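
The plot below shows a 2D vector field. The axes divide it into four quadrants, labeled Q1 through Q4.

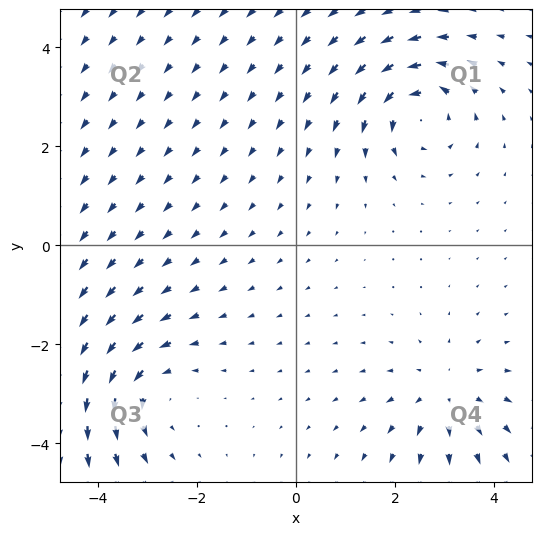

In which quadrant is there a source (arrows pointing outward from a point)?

The source sits at approximately (3.0, -3.0), which lies in quadrant Q4. The divergence there is about +3, positive as expected for a source.

Q4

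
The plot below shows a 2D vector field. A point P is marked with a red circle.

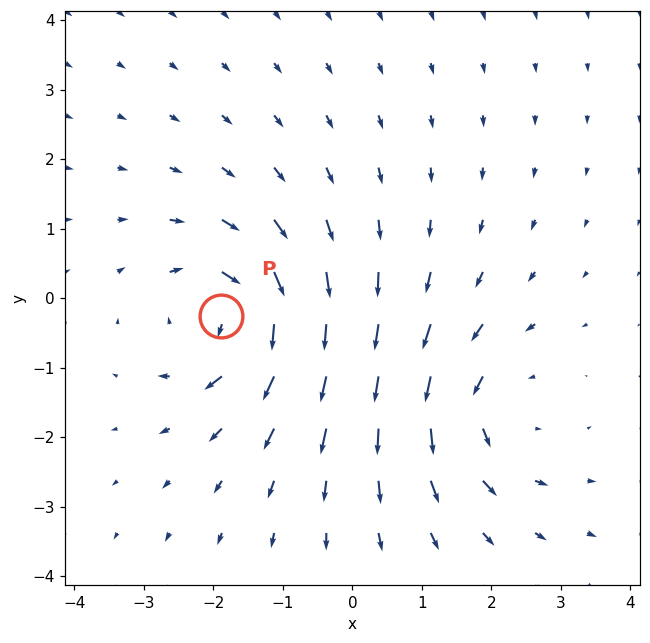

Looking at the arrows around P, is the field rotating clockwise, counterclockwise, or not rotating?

Near P at (-1.9, -0.3) the arrows circulate clockwise. The curl (z-component) there is about -5; negative curl means clockwise rotation.

clockwise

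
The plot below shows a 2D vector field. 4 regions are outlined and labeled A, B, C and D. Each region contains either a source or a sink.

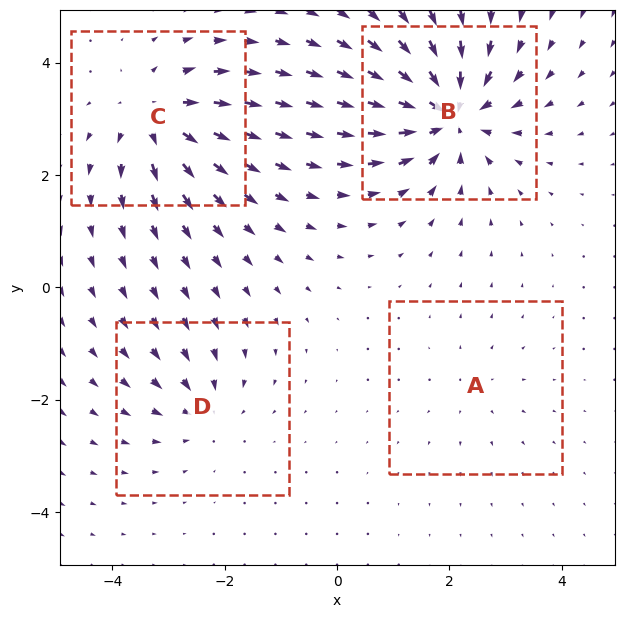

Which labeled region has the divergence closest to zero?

Divergence at each region's feature centre — A: about +2, B: about -9, C: about +6, D: about -4. Region A is closest to zero.

A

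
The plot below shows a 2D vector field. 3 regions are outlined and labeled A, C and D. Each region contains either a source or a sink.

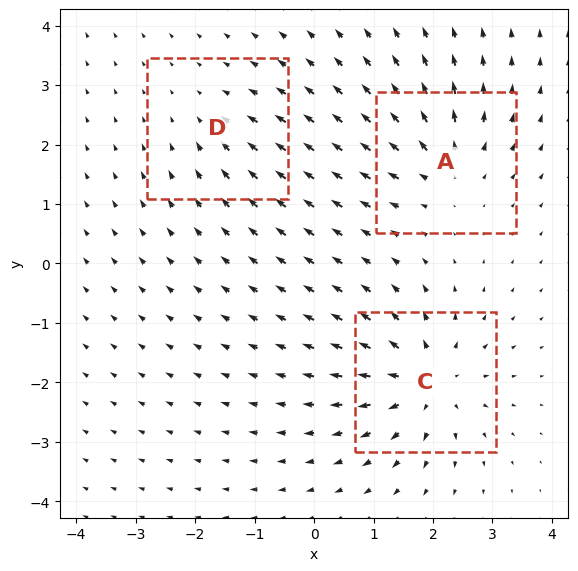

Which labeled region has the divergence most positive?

Divergence at each region's feature centre — A: about +4, C: about +6, D: about -2. Region C is most positive.

C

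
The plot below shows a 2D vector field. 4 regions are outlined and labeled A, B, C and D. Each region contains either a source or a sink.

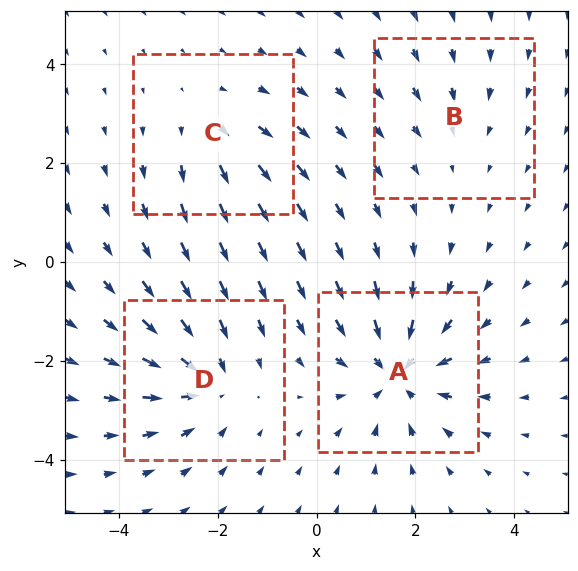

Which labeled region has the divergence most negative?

Divergence at each region's feature centre — A: about -6, B: about -2, C: about +3, D: about -5. Region A is most negative.

A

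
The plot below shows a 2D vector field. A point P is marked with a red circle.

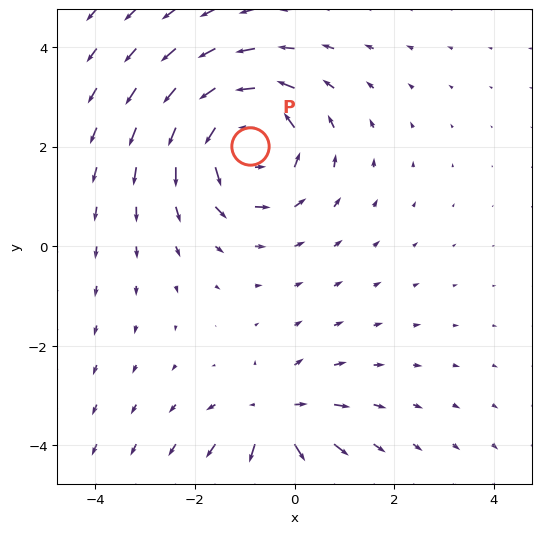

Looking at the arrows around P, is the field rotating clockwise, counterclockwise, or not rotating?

counterclockwise

Near P at (-0.9, 2.0) the arrows circulate counterclockwise. The curl (z-component) there is about +5; positive curl means counterclockwise rotation.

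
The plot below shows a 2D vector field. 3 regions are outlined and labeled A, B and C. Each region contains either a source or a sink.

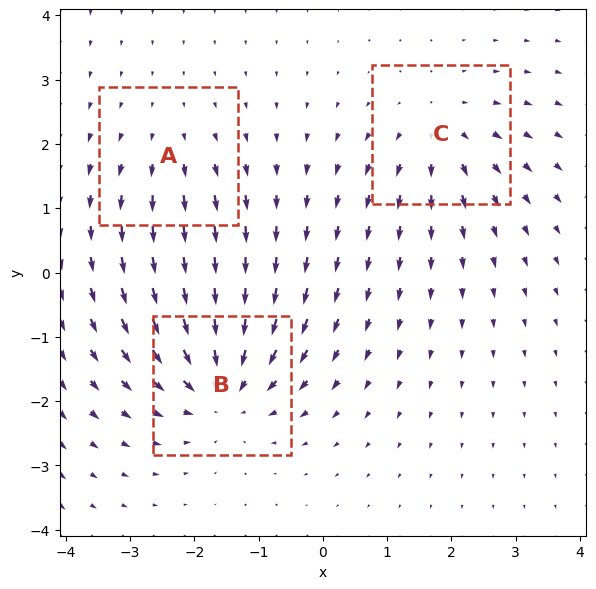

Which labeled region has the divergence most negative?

B

Divergence at each region's feature centre — A: about +2, B: about -5, C: about +3. Region B is most negative.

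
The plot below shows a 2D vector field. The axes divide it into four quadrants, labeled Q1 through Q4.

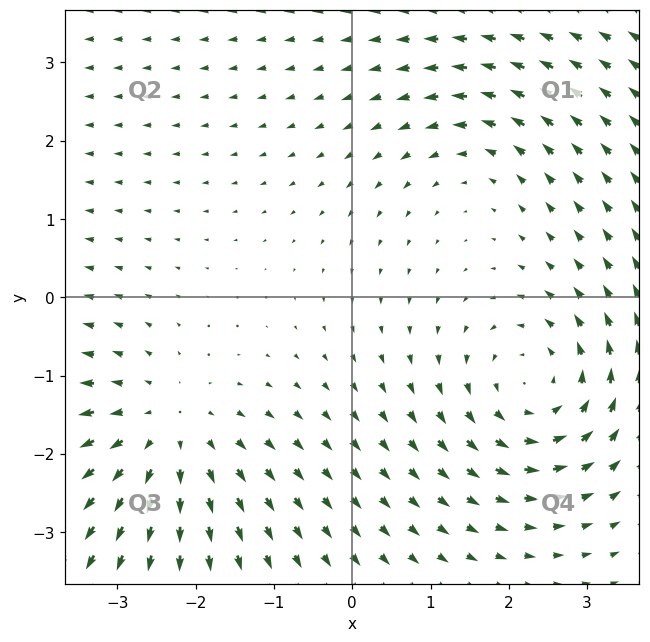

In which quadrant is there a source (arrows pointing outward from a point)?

The source sits at approximately (-2.4, -1.7), which lies in quadrant Q3. The divergence there is about +4, positive as expected for a source.

Q3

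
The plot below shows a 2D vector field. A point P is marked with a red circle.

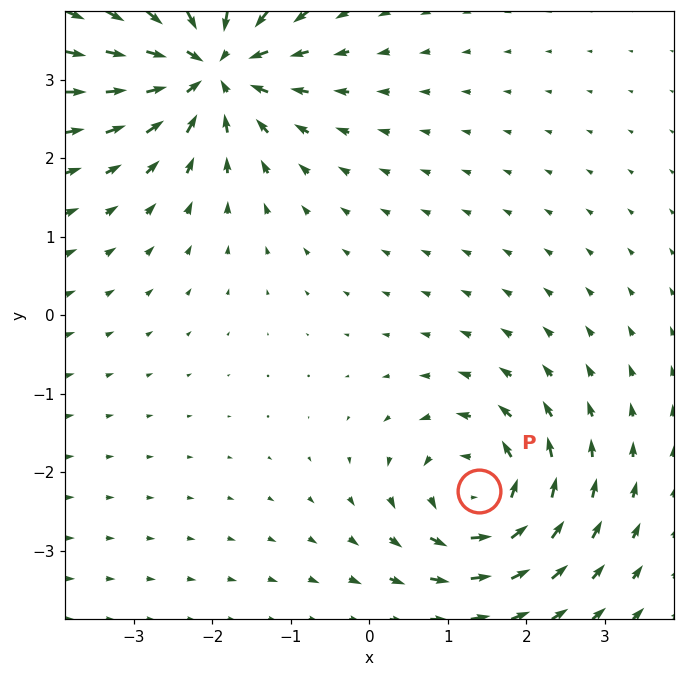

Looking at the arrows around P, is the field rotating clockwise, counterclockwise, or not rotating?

Near P at (1.4, -2.2) the arrows circulate counterclockwise. The curl (z-component) there is about +4; positive curl means counterclockwise rotation.

counterclockwise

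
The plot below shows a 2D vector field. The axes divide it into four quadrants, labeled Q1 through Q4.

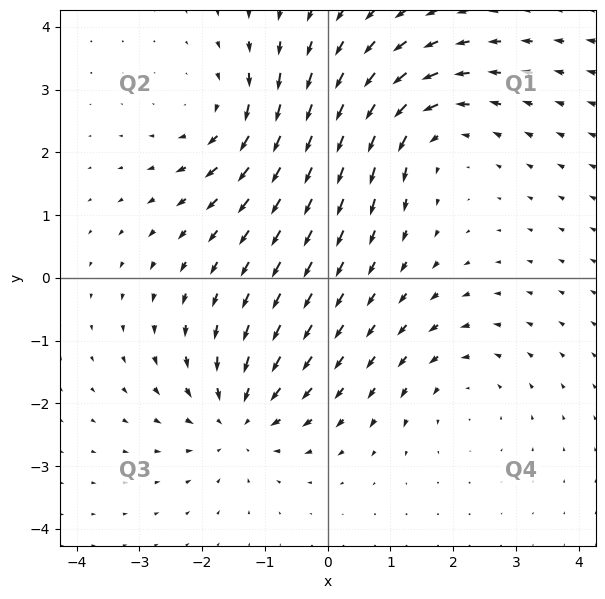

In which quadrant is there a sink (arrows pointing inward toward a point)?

Q3

The sink sits at approximately (-1.4, -2.2), which lies in quadrant Q3. The divergence there is about -5, negative as expected for a sink.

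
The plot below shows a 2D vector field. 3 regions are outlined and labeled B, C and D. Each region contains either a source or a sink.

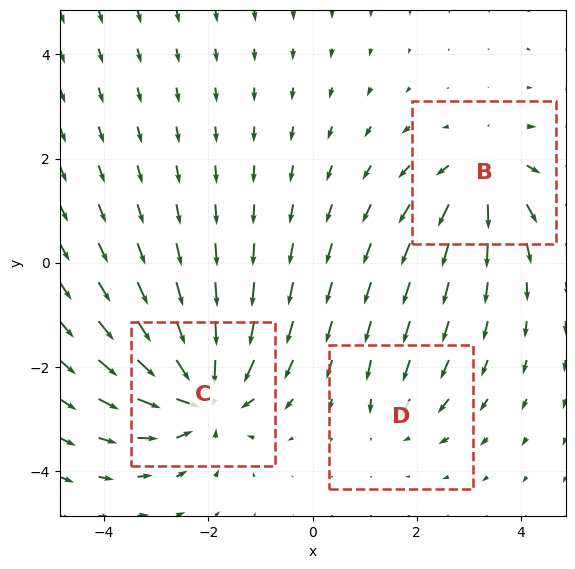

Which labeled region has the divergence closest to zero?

Divergence at each region's feature centre — B: about +4, C: about -6, D: about -2. Region D is closest to zero.

D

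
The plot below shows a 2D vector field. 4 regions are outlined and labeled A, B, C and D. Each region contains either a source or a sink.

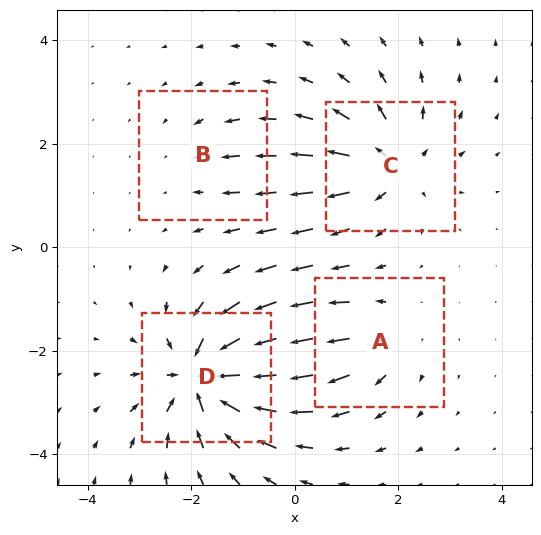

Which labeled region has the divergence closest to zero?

Divergence at each region's feature centre — A: about +4, B: about -2, C: about +6, D: about -9. Region B is closest to zero.

B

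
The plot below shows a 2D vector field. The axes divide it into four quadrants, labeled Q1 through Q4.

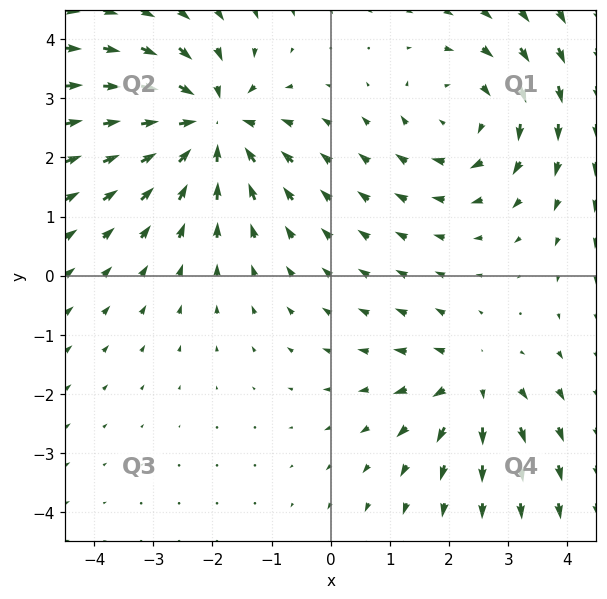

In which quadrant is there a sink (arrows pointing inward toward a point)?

The sink sits at approximately (-2.0, 2.6), which lies in quadrant Q2. The divergence there is about -5, negative as expected for a sink.

Q2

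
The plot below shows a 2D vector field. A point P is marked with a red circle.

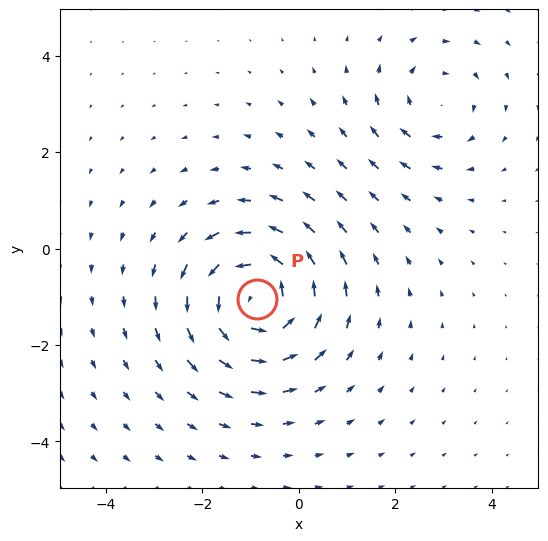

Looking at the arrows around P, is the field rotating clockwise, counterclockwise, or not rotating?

Near P at (-0.9, -1.1) the arrows circulate counterclockwise. The curl (z-component) there is about +6; positive curl means counterclockwise rotation.

counterclockwise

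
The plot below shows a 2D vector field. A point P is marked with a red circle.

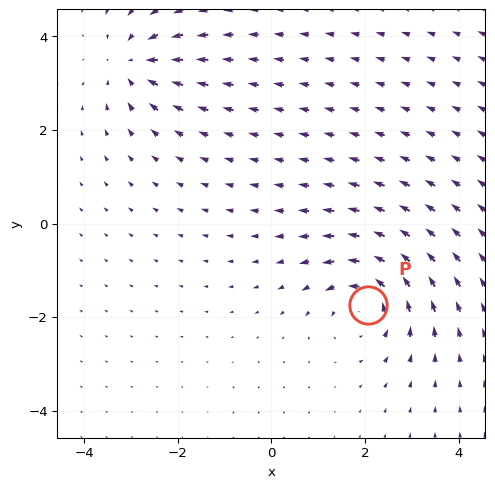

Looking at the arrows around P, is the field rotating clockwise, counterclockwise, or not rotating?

counterclockwise

Near P at (2.1, -1.7) the arrows circulate counterclockwise. The curl (z-component) there is about +5; positive curl means counterclockwise rotation.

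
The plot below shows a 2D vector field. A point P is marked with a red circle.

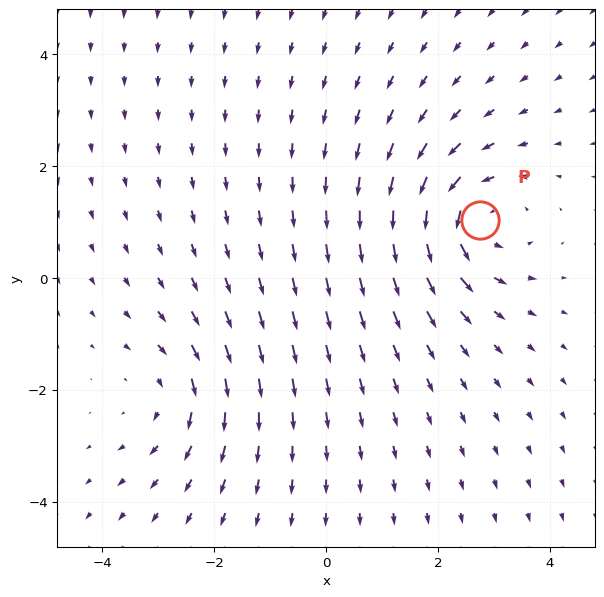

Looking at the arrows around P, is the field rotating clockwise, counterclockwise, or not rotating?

Near P at (2.7, 1.0) the arrows circulate counterclockwise. The curl (z-component) there is about +4; positive curl means counterclockwise rotation.

counterclockwise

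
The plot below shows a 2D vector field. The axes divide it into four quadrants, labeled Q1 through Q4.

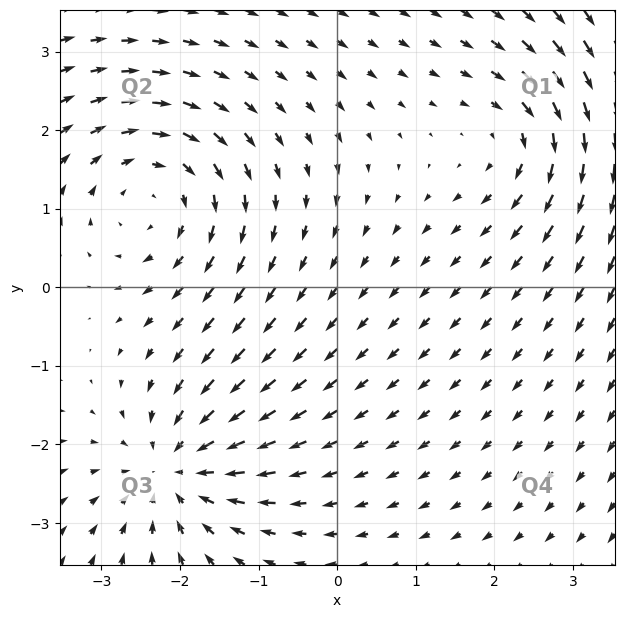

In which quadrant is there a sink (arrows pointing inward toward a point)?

Q3

The sink sits at approximately (-2.1, -2.3), which lies in quadrant Q3. The divergence there is about -5, negative as expected for a sink.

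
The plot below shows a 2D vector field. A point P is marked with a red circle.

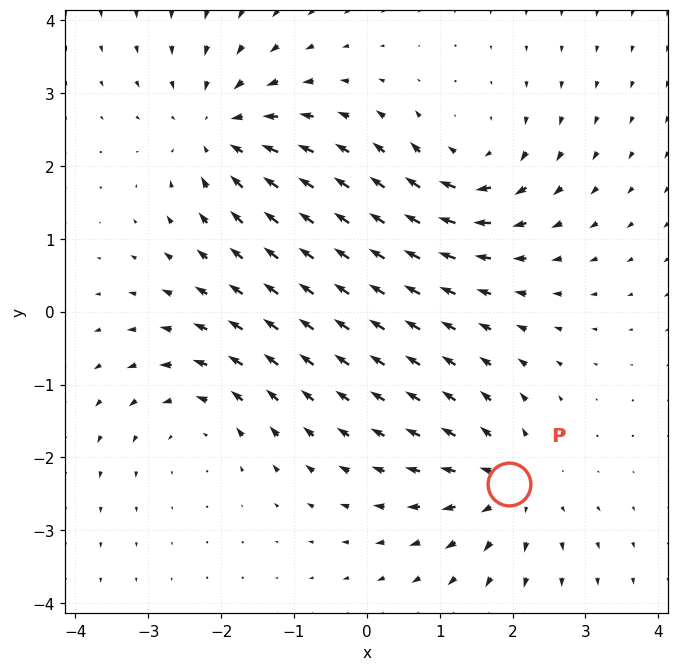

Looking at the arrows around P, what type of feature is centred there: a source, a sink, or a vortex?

At P (2.0, -2.4) the arrows spread outward. Divergence about +4, curl ≈0 — positive divergence with near-zero curl is a source.

source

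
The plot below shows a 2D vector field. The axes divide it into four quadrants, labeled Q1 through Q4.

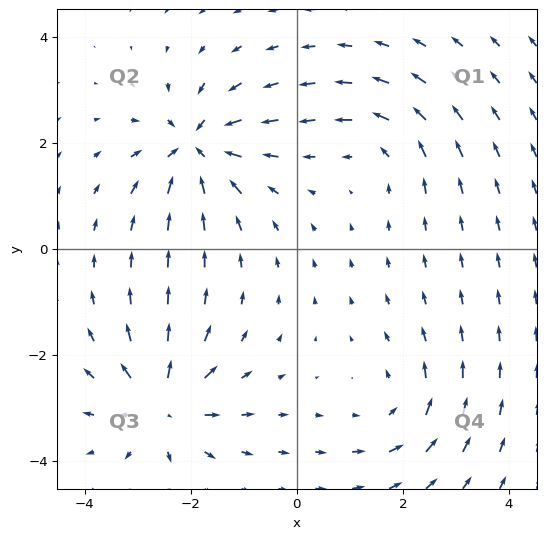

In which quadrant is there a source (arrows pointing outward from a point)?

The source sits at approximately (-2.5, -2.9), which lies in quadrant Q3. The divergence there is about +6, positive as expected for a source.

Q3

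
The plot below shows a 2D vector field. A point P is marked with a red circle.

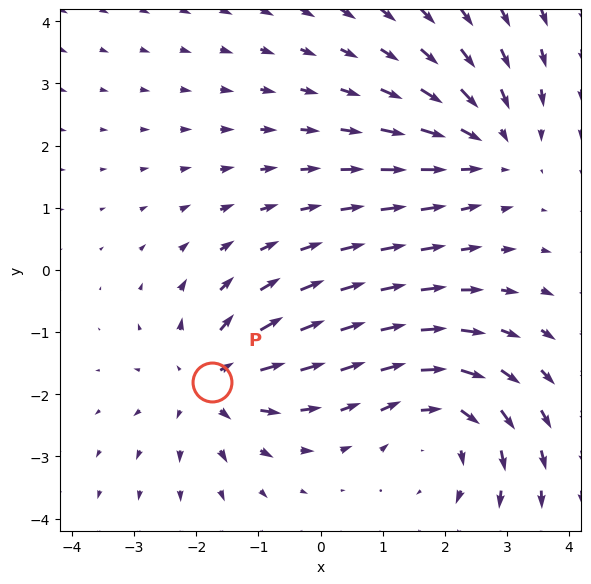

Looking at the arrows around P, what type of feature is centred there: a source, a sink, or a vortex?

At P (-1.8, -1.8) the arrows spread outward. Divergence about +3, curl ≈0 — positive divergence with near-zero curl is a source.

source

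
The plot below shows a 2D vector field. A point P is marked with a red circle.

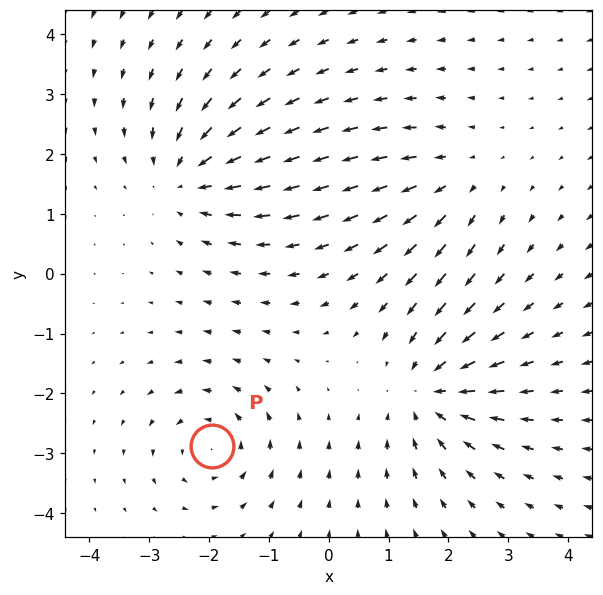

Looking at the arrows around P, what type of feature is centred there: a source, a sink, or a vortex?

At P (-2.0, -2.9) the arrows circulate counterclockwise. Divergence ≈0, curl about +5 — near-zero divergence with nonzero curl is a vortex.

vortex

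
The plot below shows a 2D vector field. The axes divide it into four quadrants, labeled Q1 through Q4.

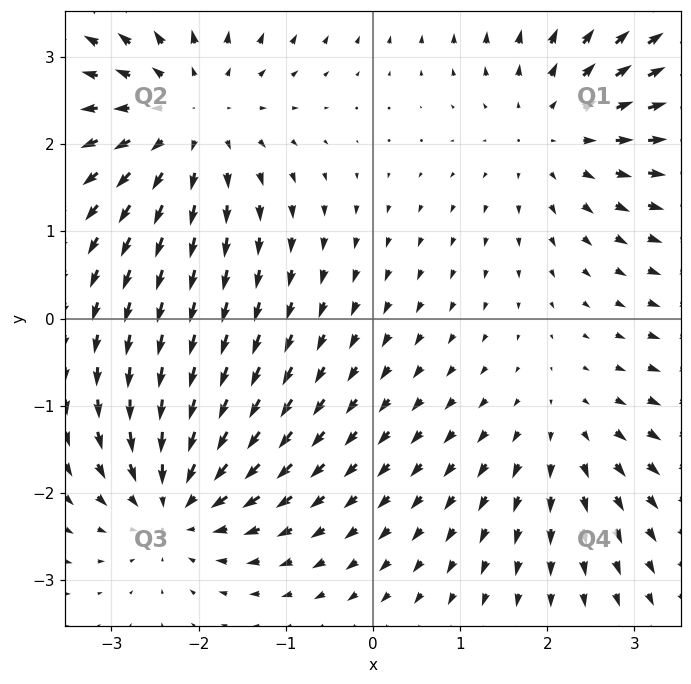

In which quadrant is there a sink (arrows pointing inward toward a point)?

Q3

The sink sits at approximately (-2.3, -2.1), which lies in quadrant Q3. The divergence there is about -5, negative as expected for a sink.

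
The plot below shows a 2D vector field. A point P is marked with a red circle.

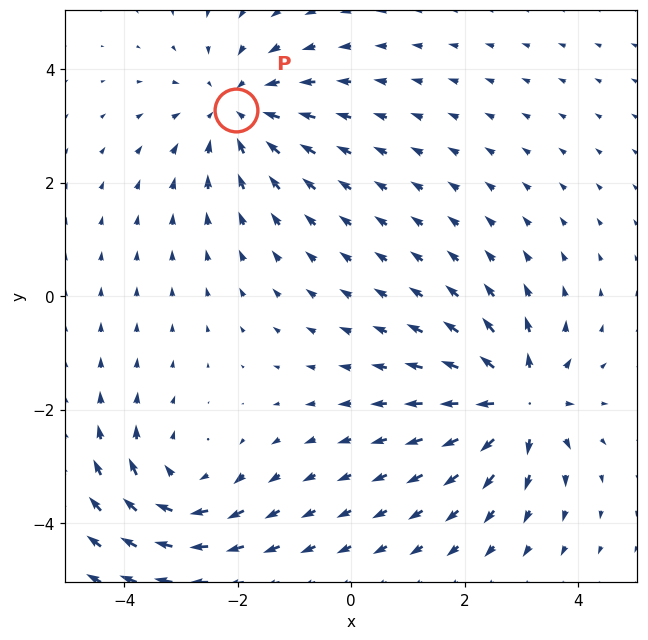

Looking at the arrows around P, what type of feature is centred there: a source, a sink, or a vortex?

sink

At P (-2.0, 3.3) the arrows converge inward. Divergence about -4, curl ≈0 — negative divergence with near-zero curl is a sink.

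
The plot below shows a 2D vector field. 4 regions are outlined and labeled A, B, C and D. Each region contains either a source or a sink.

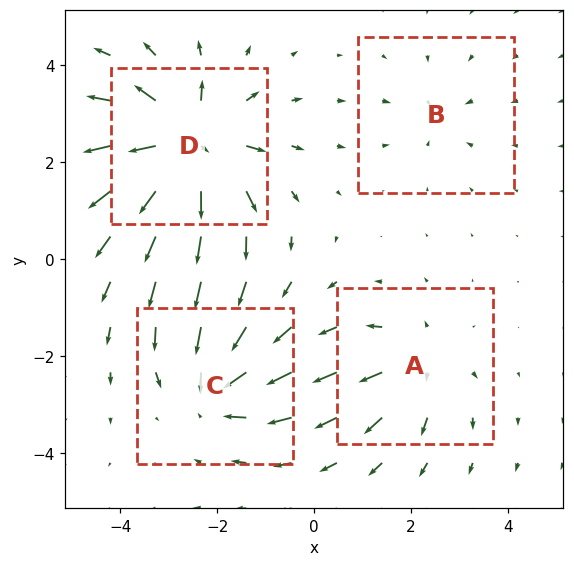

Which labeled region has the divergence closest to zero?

B

Divergence at each region's feature centre — A: about +4, B: about -2, C: about -5, D: about +8. Region B is closest to zero.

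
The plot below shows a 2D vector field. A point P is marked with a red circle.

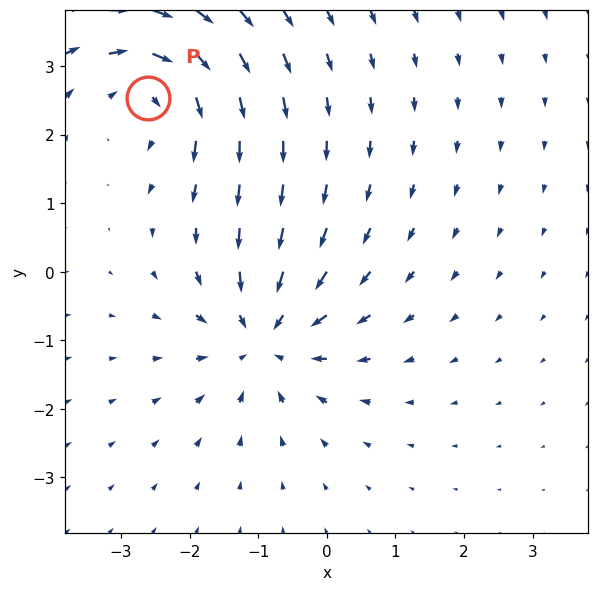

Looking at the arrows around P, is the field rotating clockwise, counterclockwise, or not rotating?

Near P at (-2.6, 2.5) the arrows circulate clockwise. The curl (z-component) there is about -4; negative curl means clockwise rotation.

clockwise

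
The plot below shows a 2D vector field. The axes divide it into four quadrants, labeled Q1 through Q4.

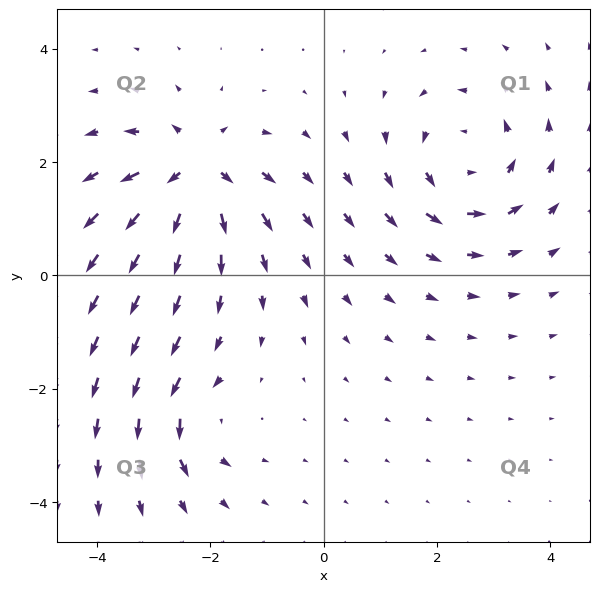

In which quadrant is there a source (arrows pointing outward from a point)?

The source sits at approximately (-2.3, 1.8), which lies in quadrant Q2. The divergence there is about +6, positive as expected for a source.

Q2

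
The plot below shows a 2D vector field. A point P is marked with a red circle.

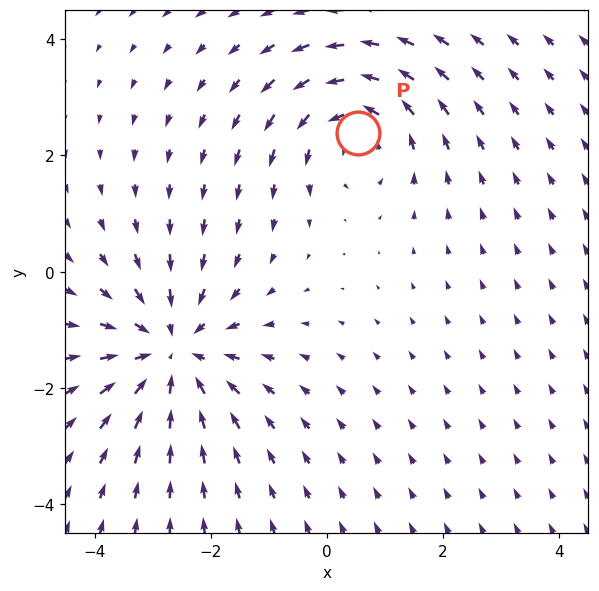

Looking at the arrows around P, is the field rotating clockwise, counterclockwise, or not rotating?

counterclockwise

Near P at (0.5, 2.4) the arrows circulate counterclockwise. The curl (z-component) there is about +3; positive curl means counterclockwise rotation.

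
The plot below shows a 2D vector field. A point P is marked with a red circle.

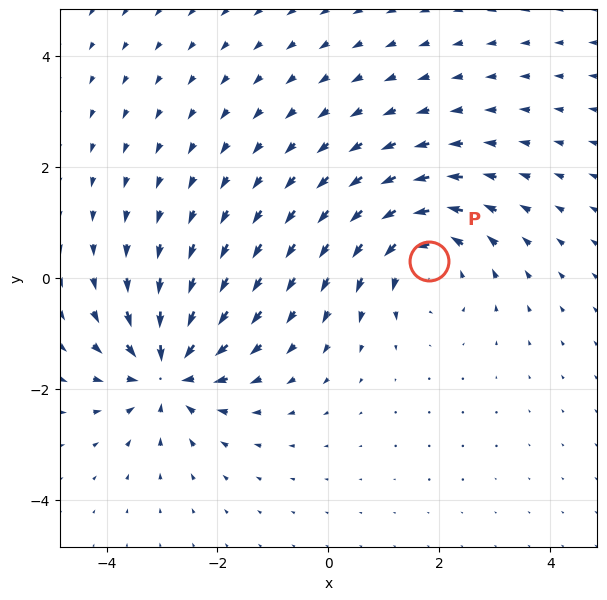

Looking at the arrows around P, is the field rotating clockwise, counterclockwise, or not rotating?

Near P at (1.8, 0.3) the arrows circulate counterclockwise. The curl (z-component) there is about +3; positive curl means counterclockwise rotation.

counterclockwise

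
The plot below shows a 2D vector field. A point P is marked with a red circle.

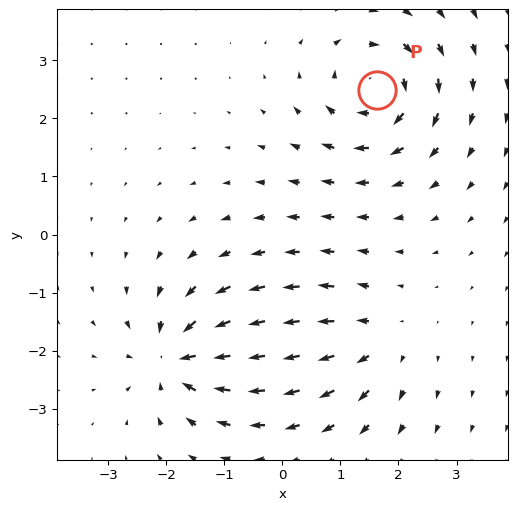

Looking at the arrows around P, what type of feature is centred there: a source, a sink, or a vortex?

At P (1.6, 2.5) the arrows circulate clockwise. Divergence ≈0, curl about -6 — near-zero divergence with nonzero curl is a vortex.

vortex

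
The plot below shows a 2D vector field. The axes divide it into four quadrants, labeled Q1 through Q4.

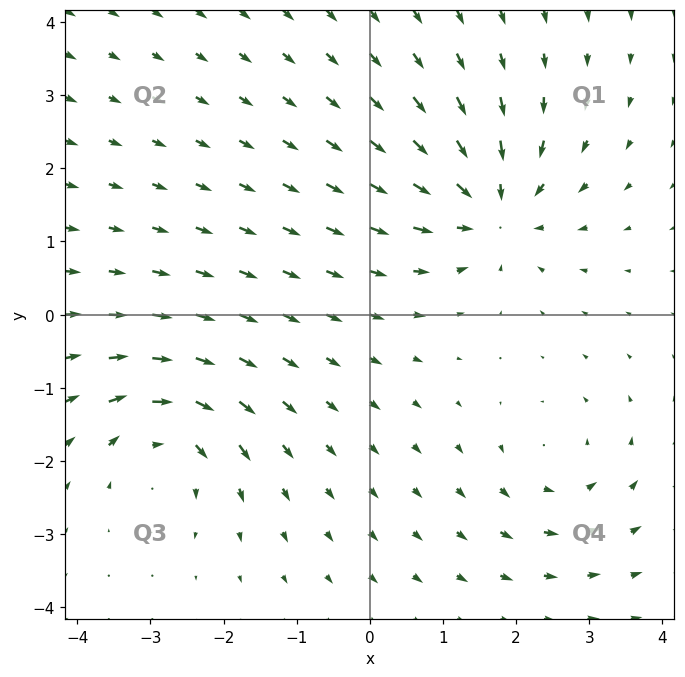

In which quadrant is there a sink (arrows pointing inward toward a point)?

The sink sits at approximately (1.7, 1.5), which lies in quadrant Q1. The divergence there is about -5, negative as expected for a sink.

Q1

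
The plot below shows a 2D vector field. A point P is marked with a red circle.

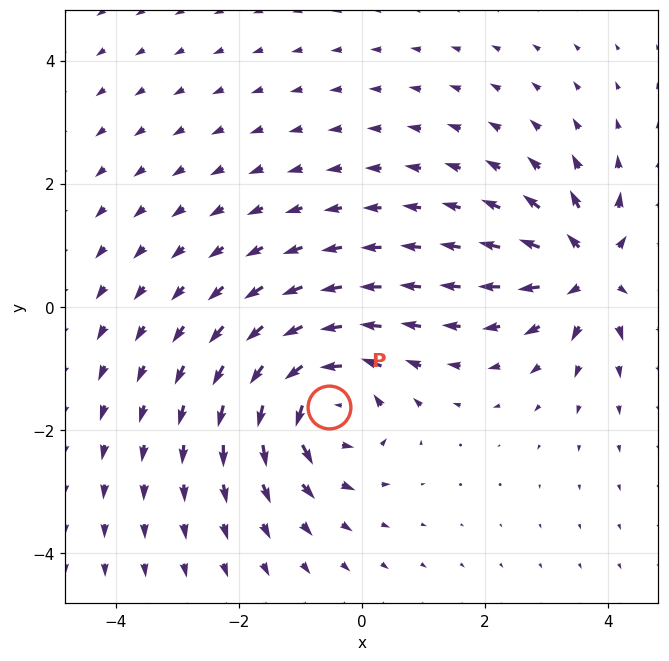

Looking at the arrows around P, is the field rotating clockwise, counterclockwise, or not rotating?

Near P at (-0.5, -1.6) the arrows circulate counterclockwise. The curl (z-component) there is about +6; positive curl means counterclockwise rotation.

counterclockwise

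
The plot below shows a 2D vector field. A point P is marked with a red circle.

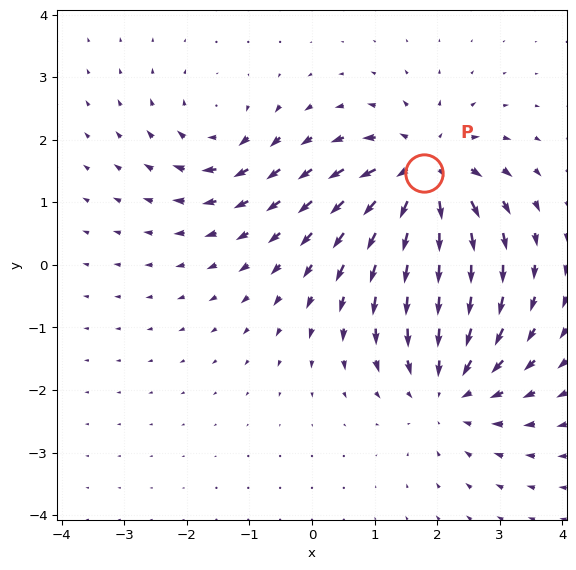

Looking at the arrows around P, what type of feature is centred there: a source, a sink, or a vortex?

At P (1.8, 1.5) the arrows spread outward. Divergence about +7, curl ≈0 — positive divergence with near-zero curl is a source.

source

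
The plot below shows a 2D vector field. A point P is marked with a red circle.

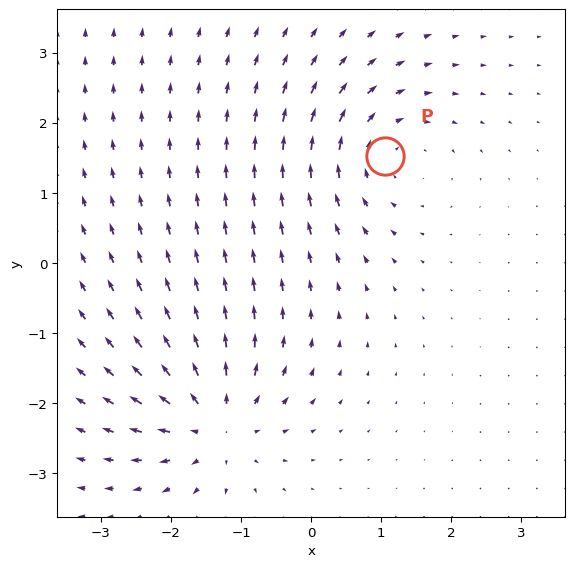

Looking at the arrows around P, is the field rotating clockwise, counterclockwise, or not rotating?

Near P at (1.1, 1.5) the arrows circulate clockwise. The curl (z-component) there is about -4; negative curl means clockwise rotation.

clockwise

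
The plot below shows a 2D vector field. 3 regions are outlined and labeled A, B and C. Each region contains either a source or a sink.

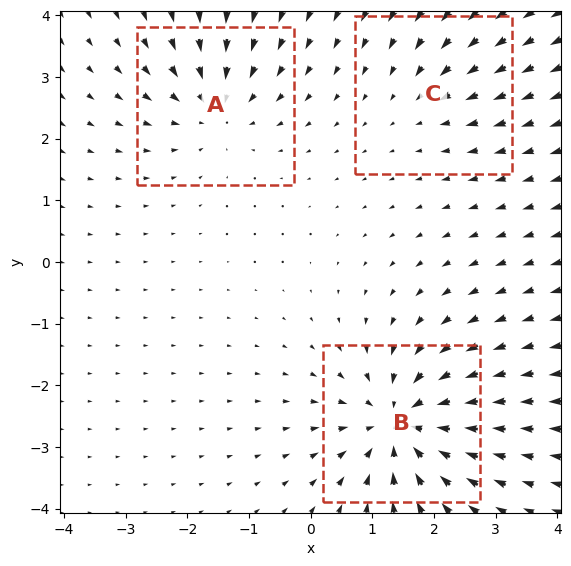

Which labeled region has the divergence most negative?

Divergence at each region's feature centre — A: about -4, B: about -5, C: about -2. Region B is most negative.

B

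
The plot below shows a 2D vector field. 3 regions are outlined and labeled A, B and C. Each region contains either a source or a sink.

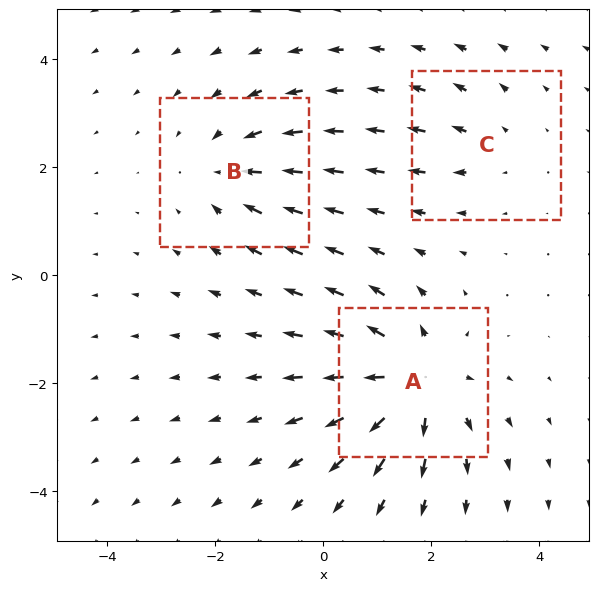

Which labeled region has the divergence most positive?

Divergence at each region's feature centre — A: about +5, B: about -3, C: about +2. Region A is most positive.

A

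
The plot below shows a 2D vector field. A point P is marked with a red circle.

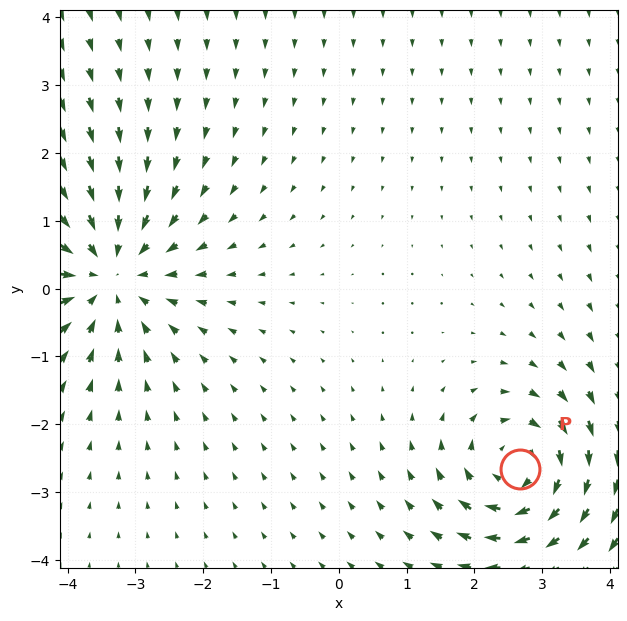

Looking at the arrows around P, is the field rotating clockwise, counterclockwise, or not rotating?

Near P at (2.7, -2.7) the arrows circulate clockwise. The curl (z-component) there is about -4; negative curl means clockwise rotation.

clockwise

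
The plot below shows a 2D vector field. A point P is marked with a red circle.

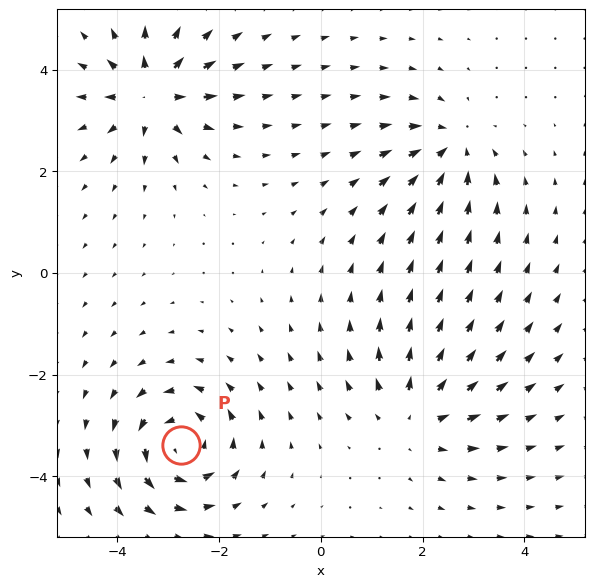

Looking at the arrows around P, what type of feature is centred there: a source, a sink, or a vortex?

vortex

At P (-2.8, -3.4) the arrows circulate counterclockwise. Divergence ≈0, curl about +6 — near-zero divergence with nonzero curl is a vortex.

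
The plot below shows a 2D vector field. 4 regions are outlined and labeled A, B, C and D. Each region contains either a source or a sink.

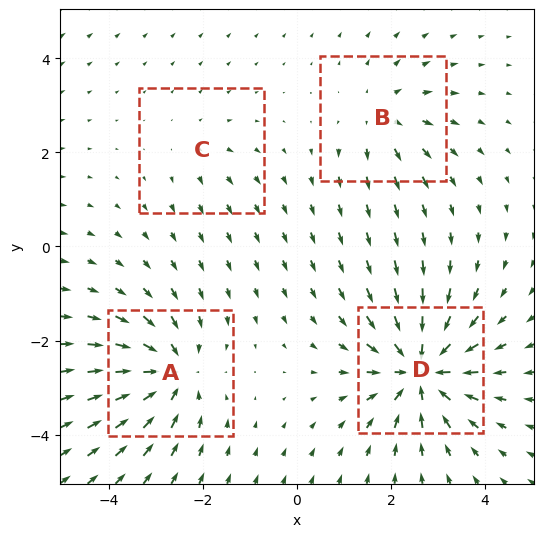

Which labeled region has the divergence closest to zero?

C

Divergence at each region's feature centre — A: about -6, B: about +4, C: about +2, D: about -7. Region C is closest to zero.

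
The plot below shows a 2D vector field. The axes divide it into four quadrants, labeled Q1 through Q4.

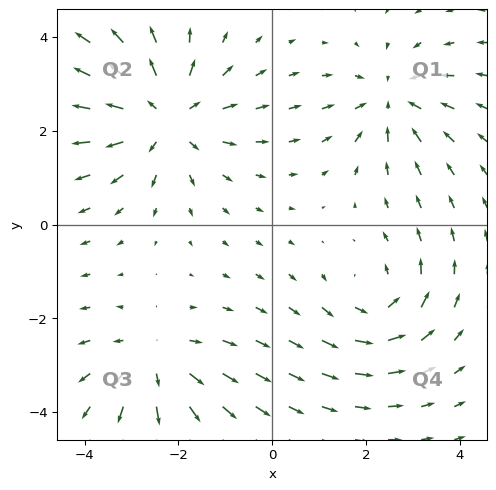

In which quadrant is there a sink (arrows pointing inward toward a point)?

The sink sits at approximately (2.5, 2.7), which lies in quadrant Q1. The divergence there is about -3, negative as expected for a sink.

Q1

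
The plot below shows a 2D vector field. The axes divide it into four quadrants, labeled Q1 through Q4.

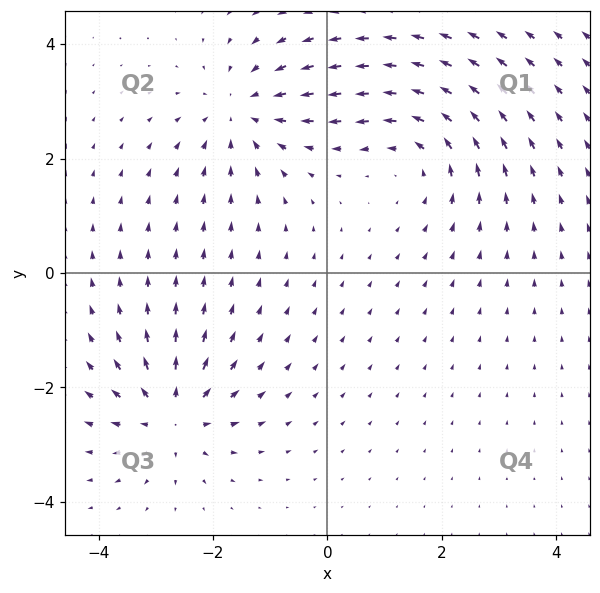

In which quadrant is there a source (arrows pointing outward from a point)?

Q3

The source sits at approximately (-2.7, -2.5), which lies in quadrant Q3. The divergence there is about +6, positive as expected for a source.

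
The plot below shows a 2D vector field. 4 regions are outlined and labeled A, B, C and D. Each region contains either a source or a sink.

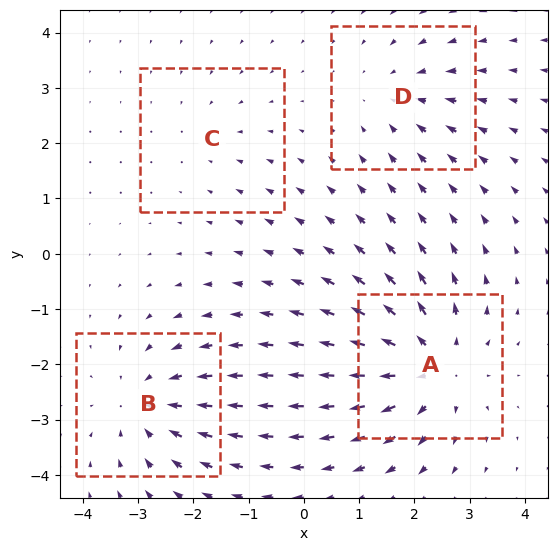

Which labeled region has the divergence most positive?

Divergence at each region's feature centre — A: about +6, B: about -4, C: about -2, D: about -3. Region A is most positive.

A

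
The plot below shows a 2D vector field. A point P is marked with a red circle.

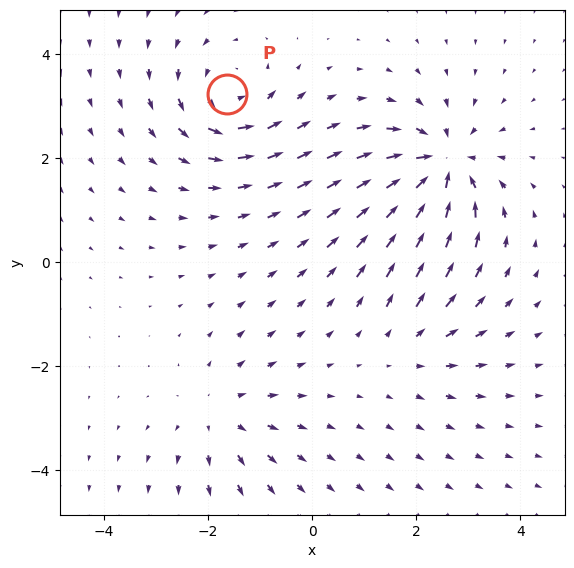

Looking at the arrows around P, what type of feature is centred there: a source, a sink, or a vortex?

At P (-1.6, 3.2) the arrows circulate counterclockwise. Divergence ≈0, curl about +4 — near-zero divergence with nonzero curl is a vortex.

vortex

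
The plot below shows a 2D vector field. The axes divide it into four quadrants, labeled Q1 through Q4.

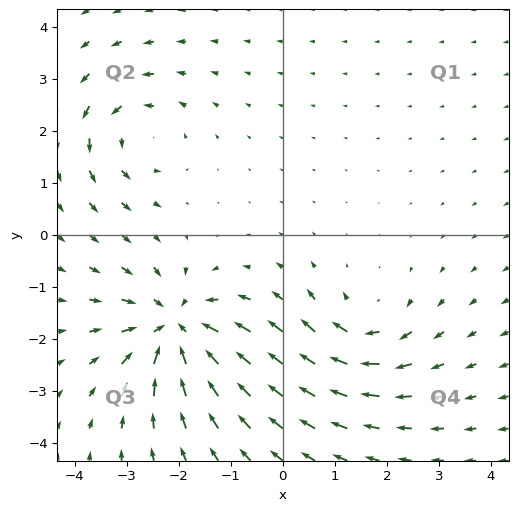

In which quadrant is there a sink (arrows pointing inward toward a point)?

The sink sits at approximately (-2.1, -1.8), which lies in quadrant Q3. The divergence there is about -5, negative as expected for a sink.

Q3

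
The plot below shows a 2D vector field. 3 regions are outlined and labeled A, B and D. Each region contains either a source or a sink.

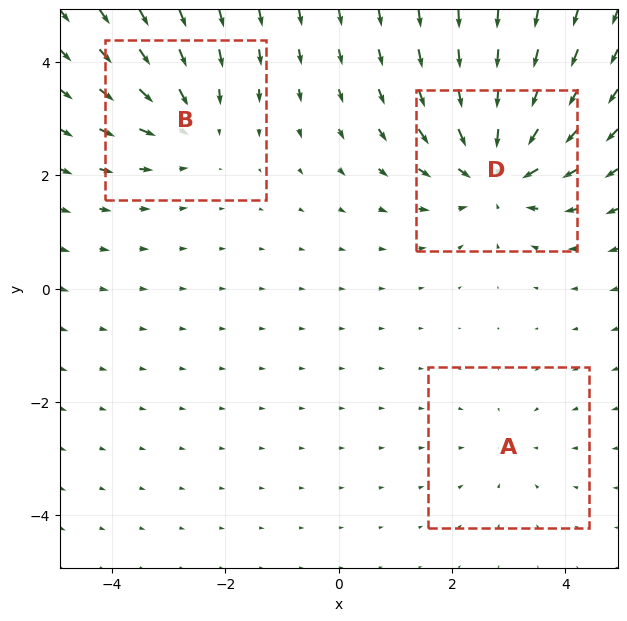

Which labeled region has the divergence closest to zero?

A

Divergence at each region's feature centre — A: about -2, B: about -3, D: about -5. Region A is closest to zero.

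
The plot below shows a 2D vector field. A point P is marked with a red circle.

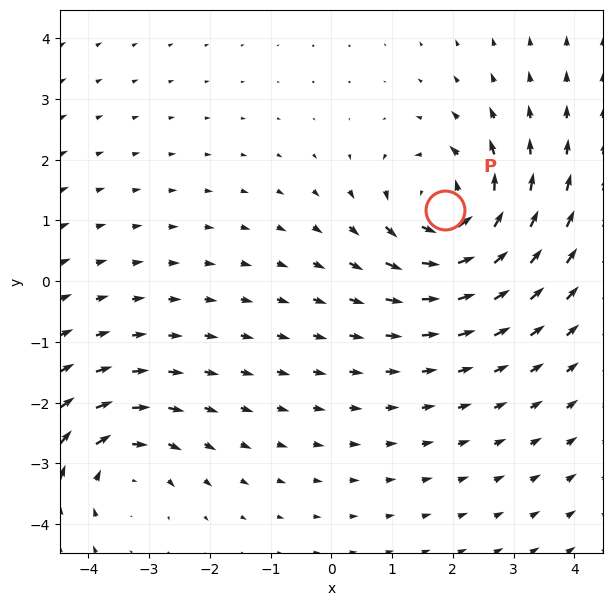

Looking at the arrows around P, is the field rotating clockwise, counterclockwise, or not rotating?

Near P at (1.9, 1.2) the arrows circulate counterclockwise. The curl (z-component) there is about +5; positive curl means counterclockwise rotation.

counterclockwise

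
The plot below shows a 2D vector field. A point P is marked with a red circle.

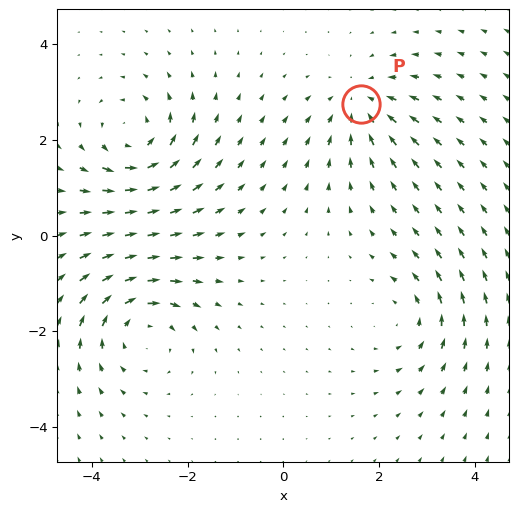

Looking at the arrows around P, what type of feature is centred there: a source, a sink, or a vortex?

At P (1.6, 2.7) the arrows converge inward. Divergence about -3, curl ≈0 — negative divergence with near-zero curl is a sink.

sink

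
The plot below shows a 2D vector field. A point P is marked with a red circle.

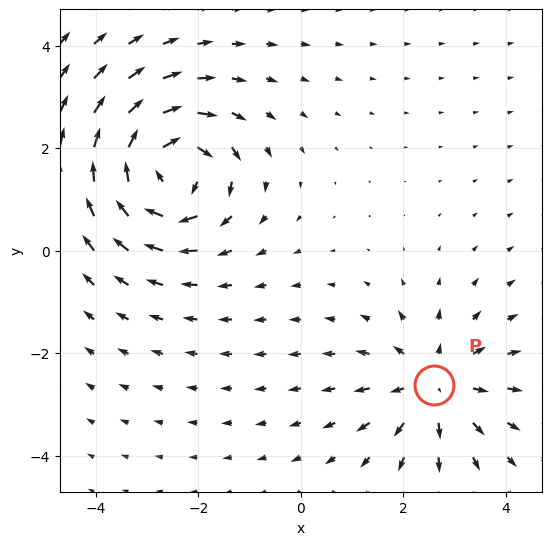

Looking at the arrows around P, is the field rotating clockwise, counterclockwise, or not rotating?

Near P at (2.6, -2.6) the arrows show no circulation. The curl there is ≈0.

not rotating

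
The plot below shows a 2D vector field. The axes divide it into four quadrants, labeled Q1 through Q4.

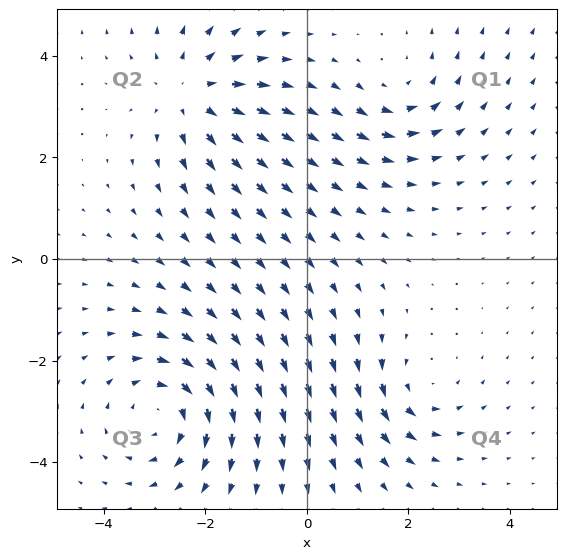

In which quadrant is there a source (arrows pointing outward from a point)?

The source sits at approximately (-2.3, 3.3), which lies in quadrant Q2. The divergence there is about +3, positive as expected for a source.

Q2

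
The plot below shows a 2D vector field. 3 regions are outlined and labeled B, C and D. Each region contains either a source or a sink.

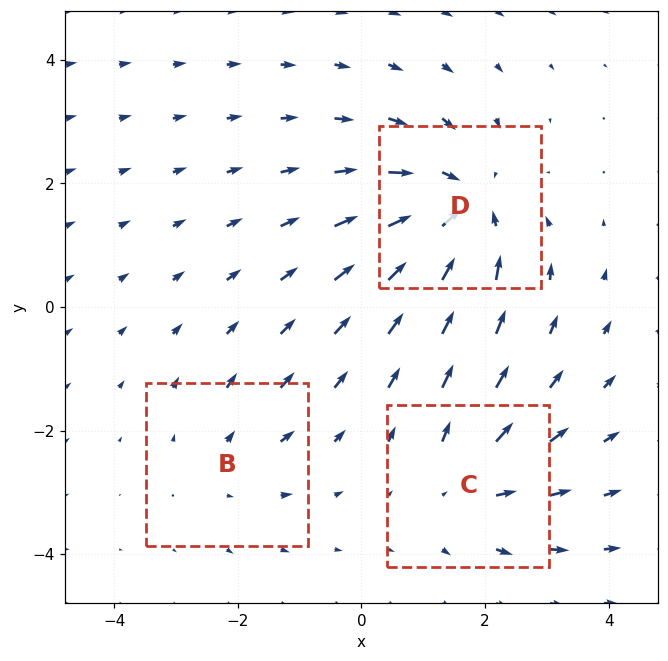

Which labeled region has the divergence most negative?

D

Divergence at each region's feature centre — B: about +2, C: about +3, D: about -4. Region D is most negative.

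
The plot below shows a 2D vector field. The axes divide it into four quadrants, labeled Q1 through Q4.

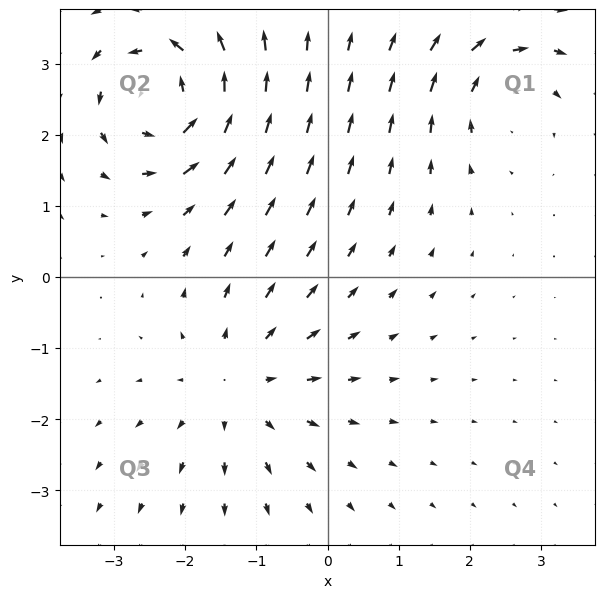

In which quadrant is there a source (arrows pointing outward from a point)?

The source sits at approximately (-1.2, -1.5), which lies in quadrant Q3. The divergence there is about +3, positive as expected for a source.

Q3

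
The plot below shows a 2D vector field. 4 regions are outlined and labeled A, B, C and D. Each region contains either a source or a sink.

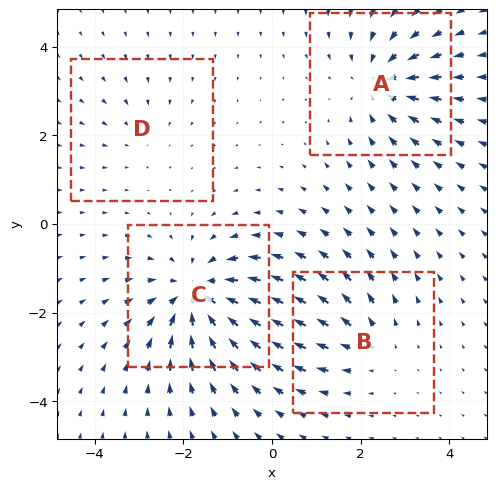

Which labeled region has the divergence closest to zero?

D

Divergence at each region's feature centre — A: about -5, B: about +3, C: about -6, D: about -2. Region D is closest to zero.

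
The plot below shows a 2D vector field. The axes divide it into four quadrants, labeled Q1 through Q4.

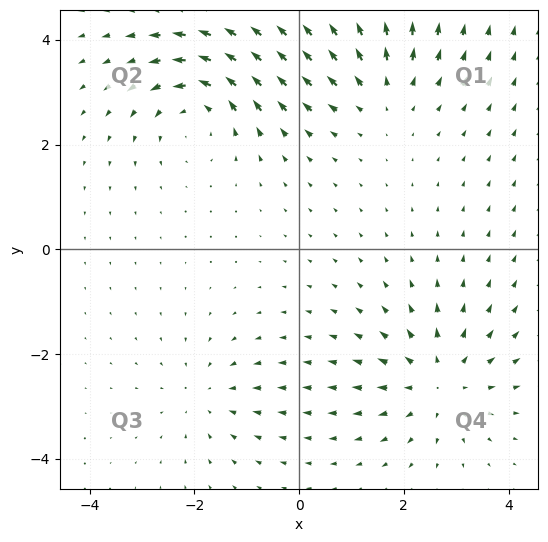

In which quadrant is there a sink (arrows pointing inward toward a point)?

The sink sits at approximately (-1.8, -2.8), which lies in quadrant Q3. The divergence there is about -3, negative as expected for a sink.

Q3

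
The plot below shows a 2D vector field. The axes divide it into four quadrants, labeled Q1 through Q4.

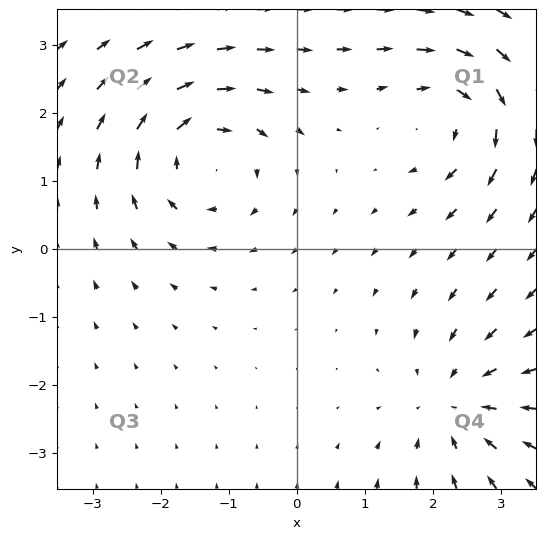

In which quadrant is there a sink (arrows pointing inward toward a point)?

The sink sits at approximately (2.3, -2.3), which lies in quadrant Q4. The divergence there is about -3, negative as expected for a sink.

Q4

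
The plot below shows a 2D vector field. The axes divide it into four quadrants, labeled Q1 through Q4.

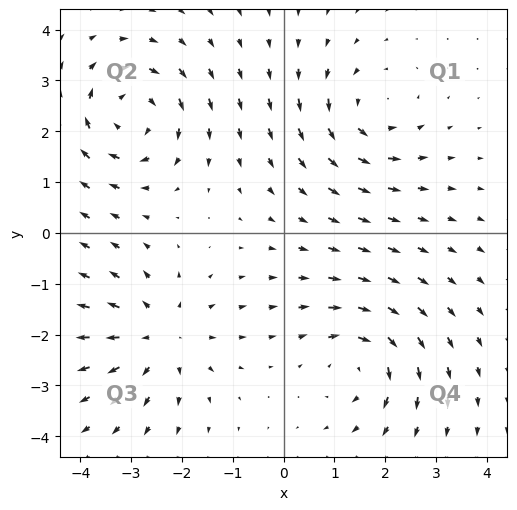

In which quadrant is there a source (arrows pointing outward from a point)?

Q3

The source sits at approximately (-2.4, -2.0), which lies in quadrant Q3. The divergence there is about +4, positive as expected for a source.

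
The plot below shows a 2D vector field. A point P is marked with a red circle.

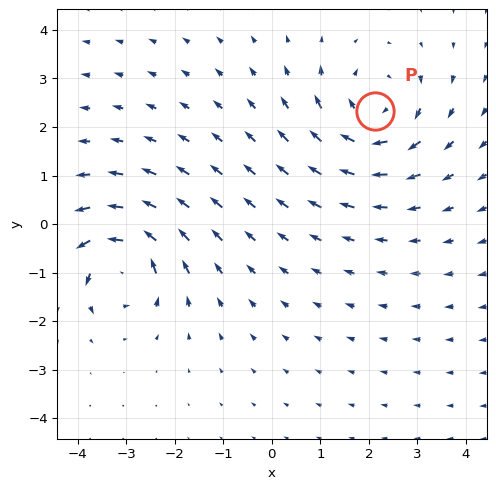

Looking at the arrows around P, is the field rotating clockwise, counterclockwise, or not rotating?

Near P at (2.1, 2.3) the arrows circulate clockwise. The curl (z-component) there is about -4; negative curl means clockwise rotation.

clockwise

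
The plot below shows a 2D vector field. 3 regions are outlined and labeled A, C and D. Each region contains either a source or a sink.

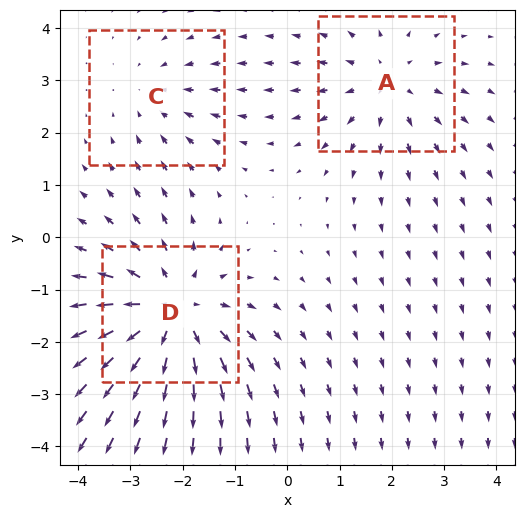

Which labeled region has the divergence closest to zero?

C

Divergence at each region's feature centre — A: about +3, C: about -2, D: about +4. Region C is closest to zero.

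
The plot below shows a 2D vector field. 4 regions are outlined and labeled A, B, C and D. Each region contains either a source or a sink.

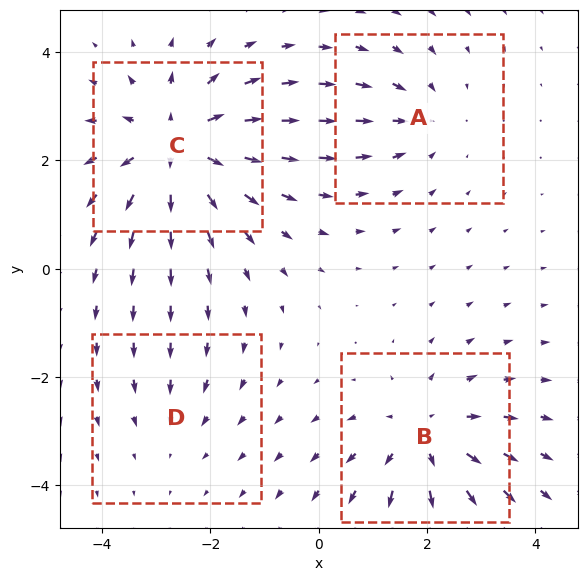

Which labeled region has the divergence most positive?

C

Divergence at each region's feature centre — A: about -3, B: about +4, C: about +6, D: about -2. Region C is most positive.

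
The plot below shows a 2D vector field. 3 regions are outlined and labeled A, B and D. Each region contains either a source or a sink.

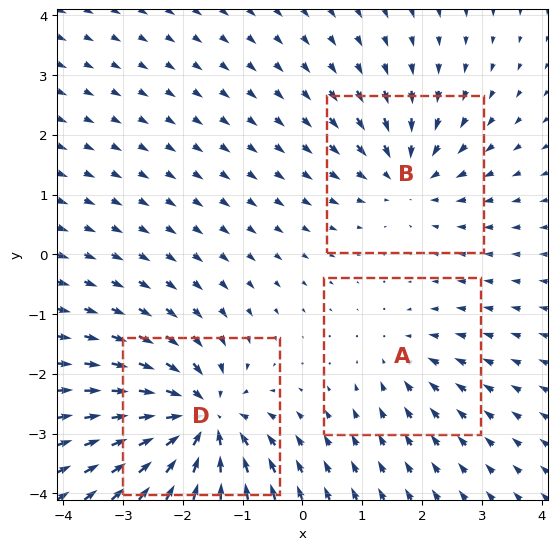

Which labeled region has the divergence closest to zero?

Divergence at each region's feature centre — A: about -2, B: about -3, D: about -6. Region A is closest to zero.

A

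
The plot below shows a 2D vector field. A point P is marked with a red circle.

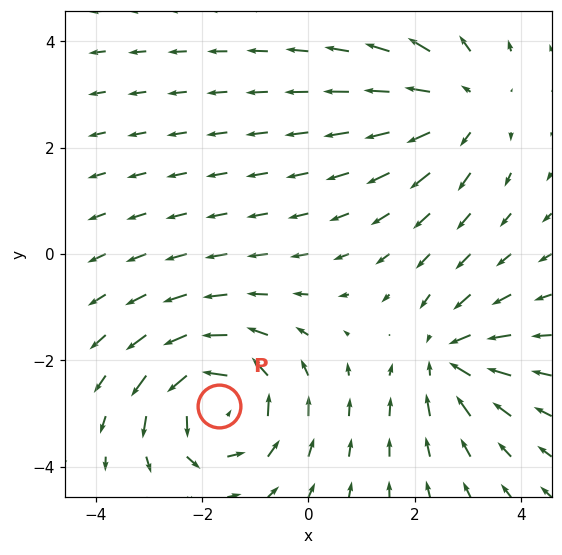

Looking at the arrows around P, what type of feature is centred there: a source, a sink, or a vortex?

At P (-1.7, -2.9) the arrows circulate counterclockwise. Divergence ≈0, curl about +5 — near-zero divergence with nonzero curl is a vortex.

vortex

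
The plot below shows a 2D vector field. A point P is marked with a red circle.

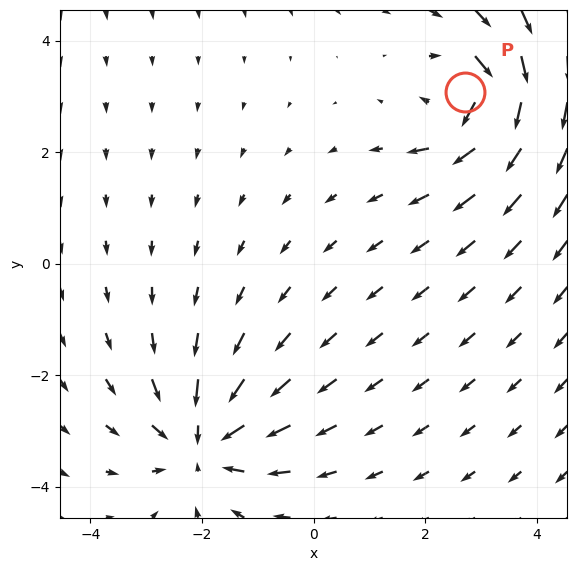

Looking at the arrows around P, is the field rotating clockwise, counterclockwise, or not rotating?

Near P at (2.7, 3.1) the arrows circulate clockwise. The curl (z-component) there is about -4; negative curl means clockwise rotation.

clockwise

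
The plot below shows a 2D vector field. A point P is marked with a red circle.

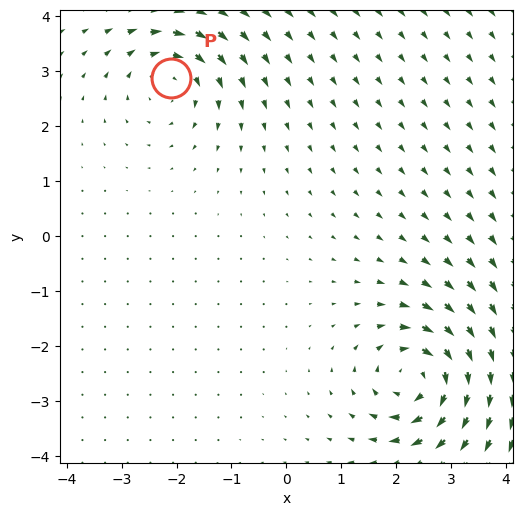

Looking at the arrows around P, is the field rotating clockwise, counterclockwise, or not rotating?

Near P at (-2.1, 2.9) the arrows circulate clockwise. The curl (z-component) there is about -4; negative curl means clockwise rotation.

clockwise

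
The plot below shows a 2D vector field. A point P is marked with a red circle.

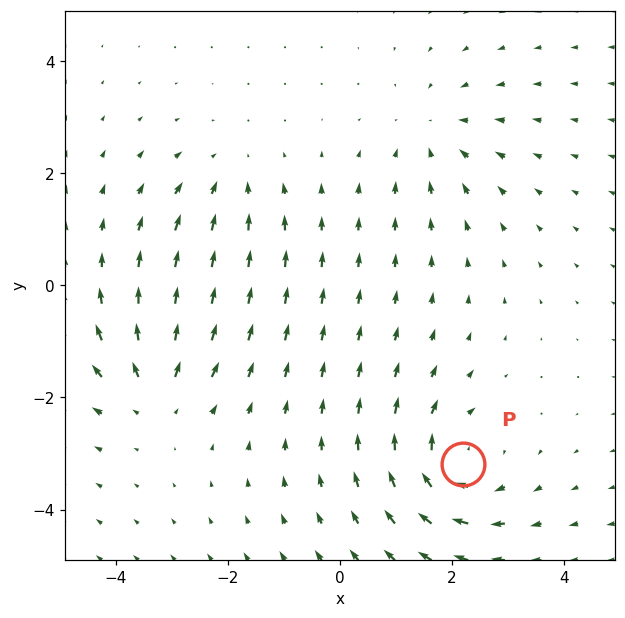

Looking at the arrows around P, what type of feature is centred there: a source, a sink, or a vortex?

At P (2.2, -3.2) the arrows circulate clockwise. Divergence ≈0, curl about -5 — near-zero divergence with nonzero curl is a vortex.

vortex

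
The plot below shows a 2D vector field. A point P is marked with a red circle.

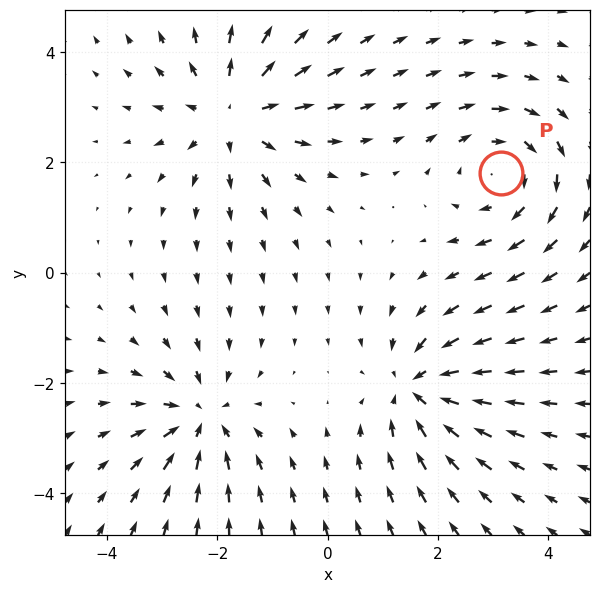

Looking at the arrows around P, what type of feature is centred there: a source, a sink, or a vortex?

vortex

At P (3.1, 1.8) the arrows circulate clockwise. Divergence ≈0, curl about -4 — near-zero divergence with nonzero curl is a vortex.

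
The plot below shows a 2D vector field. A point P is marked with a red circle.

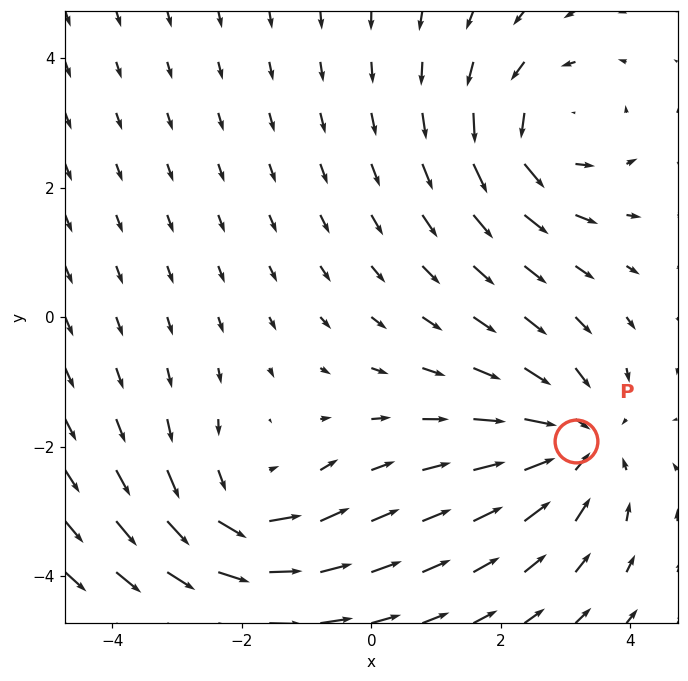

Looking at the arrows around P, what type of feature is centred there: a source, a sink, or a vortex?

sink

At P (3.2, -1.9) the arrows converge inward. Divergence about -4, curl ≈0 — negative divergence with near-zero curl is a sink.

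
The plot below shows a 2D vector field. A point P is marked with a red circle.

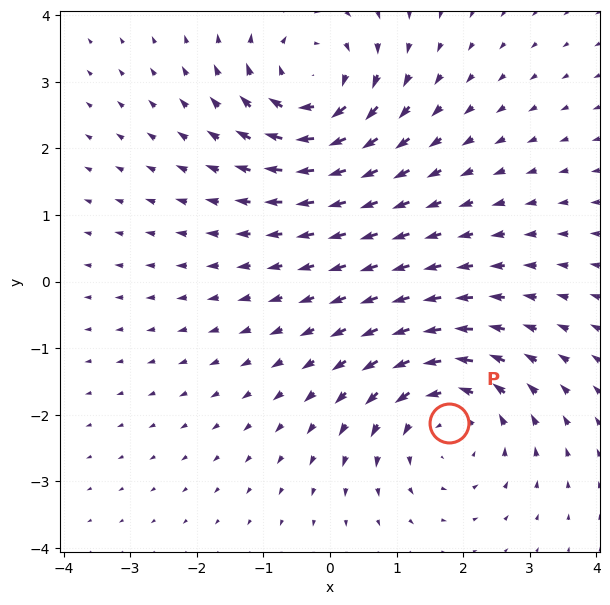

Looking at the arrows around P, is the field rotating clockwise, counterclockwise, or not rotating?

counterclockwise

Near P at (1.8, -2.1) the arrows circulate counterclockwise. The curl (z-component) there is about +4; positive curl means counterclockwise rotation.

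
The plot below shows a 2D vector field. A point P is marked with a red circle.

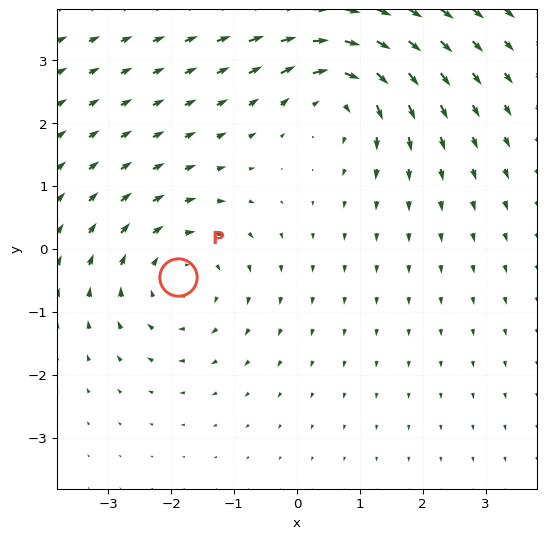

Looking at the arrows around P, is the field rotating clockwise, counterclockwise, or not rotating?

clockwise

Near P at (-1.9, -0.4) the arrows circulate clockwise. The curl (z-component) there is about -3; negative curl means clockwise rotation.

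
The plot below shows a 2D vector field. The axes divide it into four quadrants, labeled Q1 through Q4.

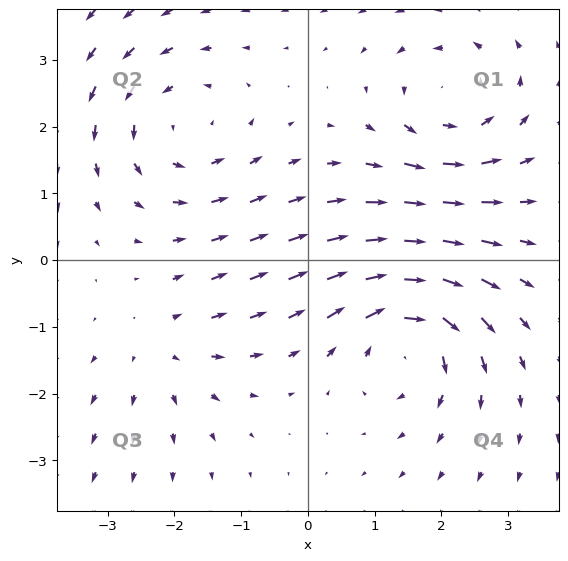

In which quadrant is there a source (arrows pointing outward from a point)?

Q3

The source sits at approximately (-2.1, -1.4), which lies in quadrant Q3. The divergence there is about +3, positive as expected for a source.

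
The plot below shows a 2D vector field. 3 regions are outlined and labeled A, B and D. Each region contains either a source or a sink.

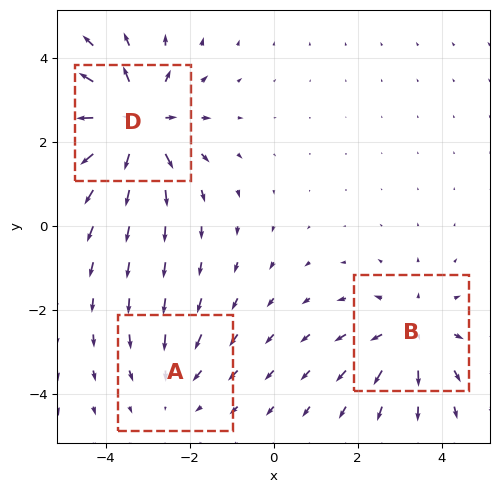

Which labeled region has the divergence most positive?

D

Divergence at each region's feature centre — A: about -2, B: about +3, D: about +4. Region D is most positive.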